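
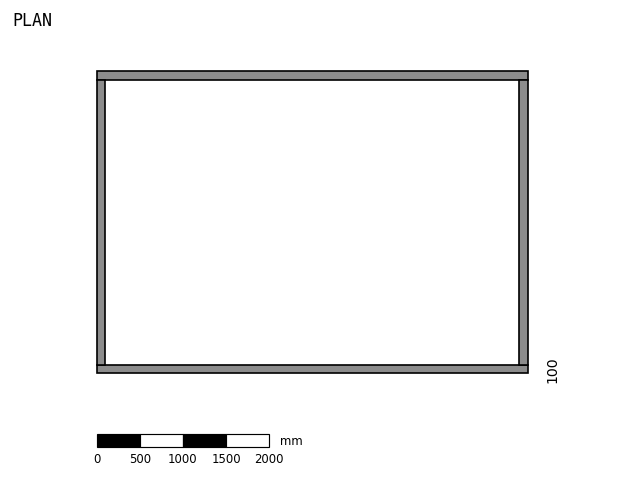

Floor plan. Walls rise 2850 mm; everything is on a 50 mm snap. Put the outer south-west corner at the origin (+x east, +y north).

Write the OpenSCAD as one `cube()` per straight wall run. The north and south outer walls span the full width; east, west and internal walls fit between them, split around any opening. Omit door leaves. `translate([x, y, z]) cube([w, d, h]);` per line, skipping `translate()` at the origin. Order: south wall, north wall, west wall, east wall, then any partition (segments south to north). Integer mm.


cube([5000, 100, 2850]);
translate([0, 3400, 0]) cube([5000, 100, 2850]);
translate([0, 100, 0]) cube([100, 3300, 2850]);
translate([4900, 100, 0]) cube([100, 3300, 2850]);


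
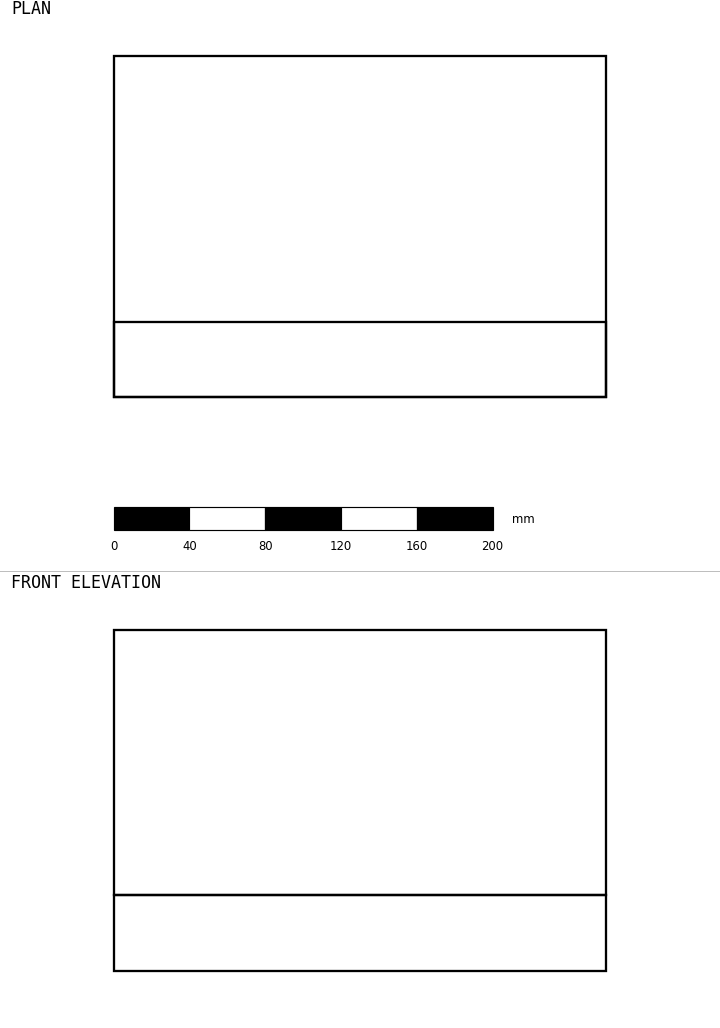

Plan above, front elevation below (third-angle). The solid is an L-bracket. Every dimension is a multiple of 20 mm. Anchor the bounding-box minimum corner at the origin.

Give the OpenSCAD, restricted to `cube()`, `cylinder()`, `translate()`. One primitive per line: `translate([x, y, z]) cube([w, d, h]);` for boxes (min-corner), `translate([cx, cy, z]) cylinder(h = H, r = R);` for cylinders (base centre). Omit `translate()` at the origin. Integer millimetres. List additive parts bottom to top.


cube([260, 180, 40]);
translate([0, 0, 40]) cube([260, 40, 140]);


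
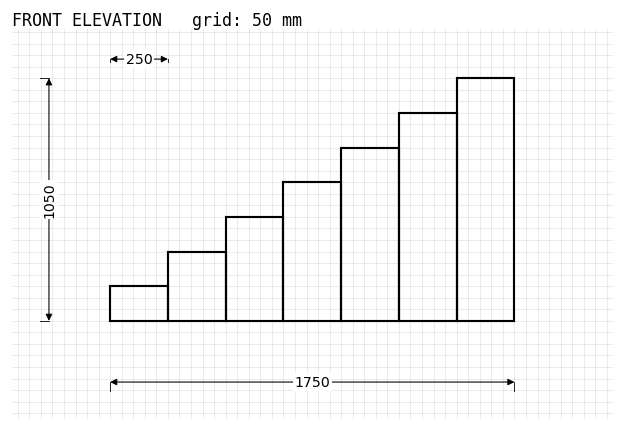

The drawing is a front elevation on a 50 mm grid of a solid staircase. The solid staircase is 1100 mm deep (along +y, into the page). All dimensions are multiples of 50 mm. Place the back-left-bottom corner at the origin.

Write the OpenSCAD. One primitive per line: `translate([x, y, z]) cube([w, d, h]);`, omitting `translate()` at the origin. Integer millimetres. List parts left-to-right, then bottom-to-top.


cube([250, 1100, 150]);
translate([250, 0, 0]) cube([250, 1100, 300]);
translate([500, 0, 0]) cube([250, 1100, 450]);
translate([750, 0, 0]) cube([250, 1100, 600]);
translate([1000, 0, 0]) cube([250, 1100, 750]);
translate([1250, 0, 0]) cube([250, 1100, 900]);
translate([1500, 0, 0]) cube([250, 1100, 1050]);


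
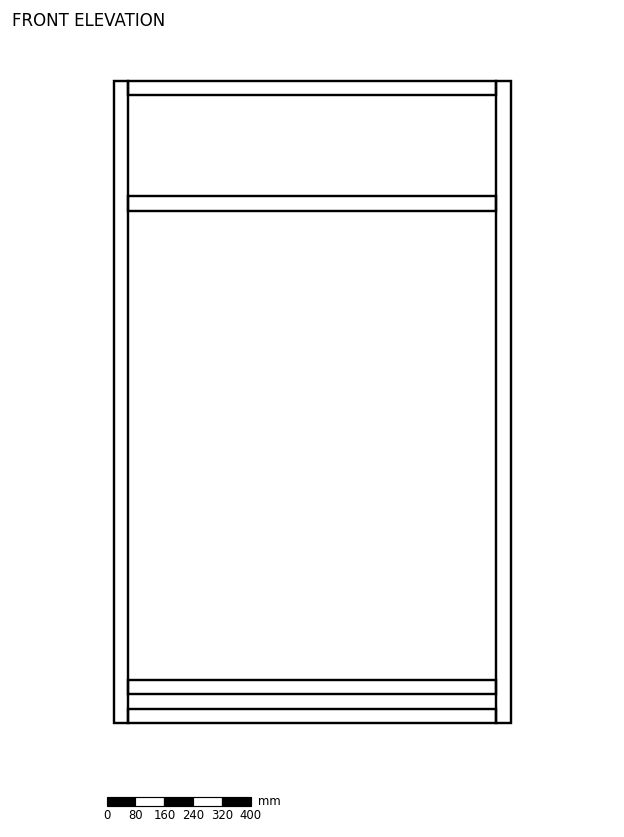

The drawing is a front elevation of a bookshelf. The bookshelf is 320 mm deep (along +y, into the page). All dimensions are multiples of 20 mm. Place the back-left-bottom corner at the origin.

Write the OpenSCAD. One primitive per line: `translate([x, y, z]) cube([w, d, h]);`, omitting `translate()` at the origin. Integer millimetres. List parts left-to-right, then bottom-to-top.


cube([40, 320, 1780]);
translate([40, 0, 0]) cube([1020, 320, 40]);
translate([40, 0, 80]) cube([1020, 320, 40]);
translate([40, 0, 1420]) cube([1020, 320, 40]);
translate([40, 0, 1740]) cube([1020, 320, 40]);
translate([1060, 0, 0]) cube([40, 320, 1780]);


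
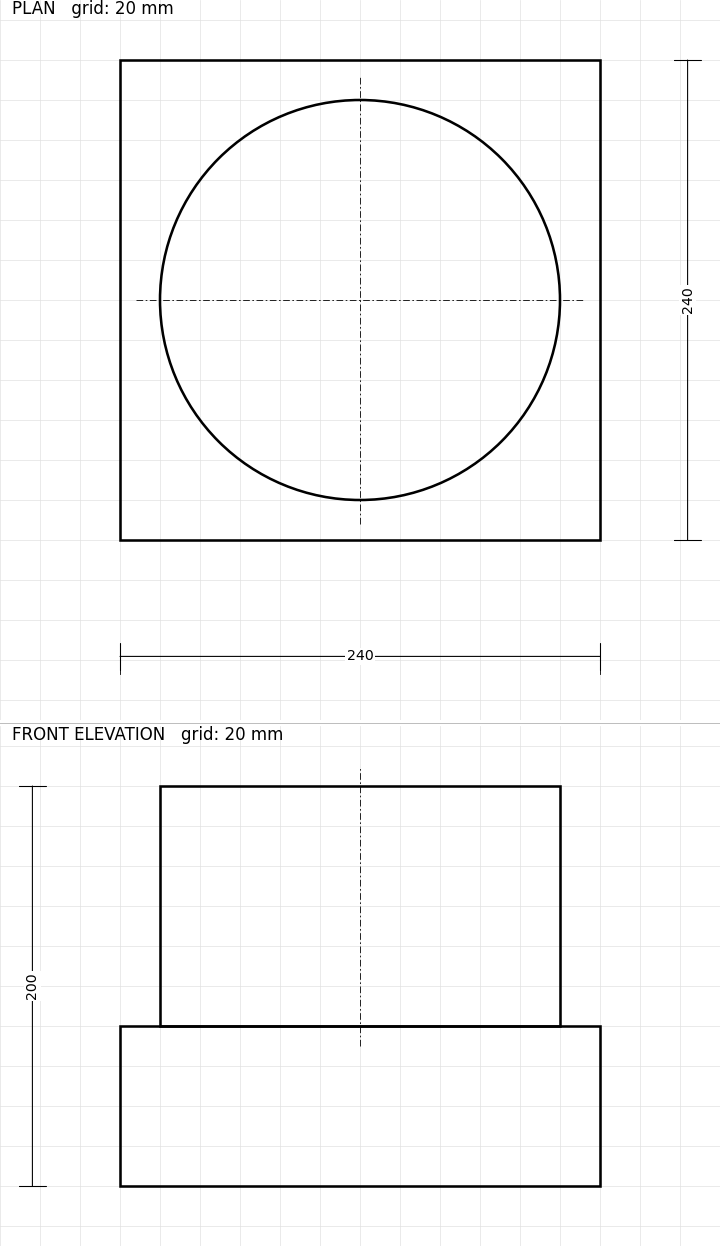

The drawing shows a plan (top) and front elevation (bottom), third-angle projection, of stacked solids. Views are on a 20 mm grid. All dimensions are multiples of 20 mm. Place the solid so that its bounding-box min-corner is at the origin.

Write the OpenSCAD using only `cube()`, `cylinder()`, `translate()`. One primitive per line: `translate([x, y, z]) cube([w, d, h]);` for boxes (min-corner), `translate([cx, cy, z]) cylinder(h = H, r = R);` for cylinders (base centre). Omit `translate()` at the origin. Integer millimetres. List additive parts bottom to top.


cube([240, 240, 80]);
translate([120, 120, 80]) cylinder(h = 120, r = 100);


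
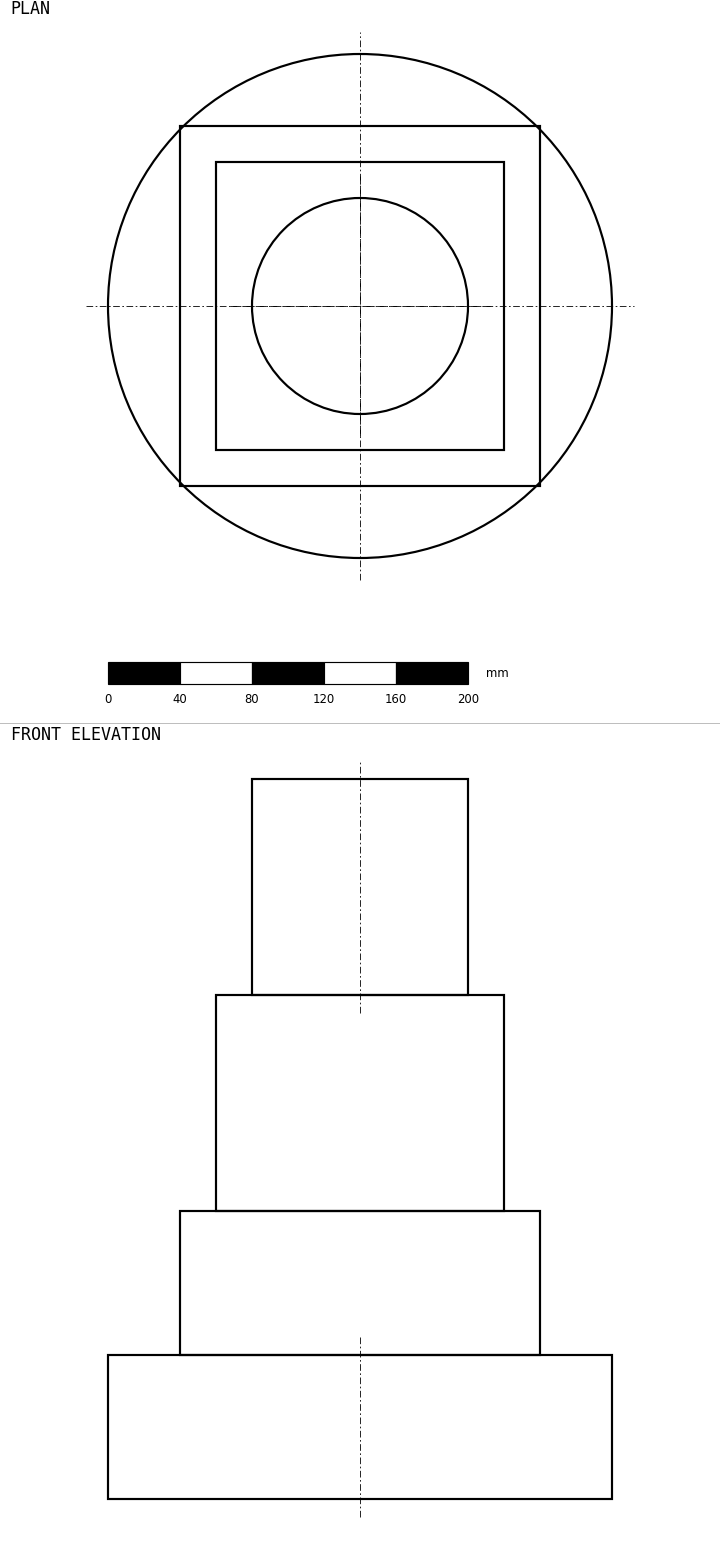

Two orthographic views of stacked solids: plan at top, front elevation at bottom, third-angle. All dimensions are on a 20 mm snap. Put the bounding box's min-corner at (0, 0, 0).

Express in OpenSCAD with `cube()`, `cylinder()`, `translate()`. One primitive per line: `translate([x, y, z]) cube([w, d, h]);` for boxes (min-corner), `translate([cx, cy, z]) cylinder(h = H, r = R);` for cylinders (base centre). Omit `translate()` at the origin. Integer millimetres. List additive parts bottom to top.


translate([140, 140, 0]) cylinder(h = 80, r = 140);
translate([40, 40, 80]) cube([200, 200, 80]);
translate([60, 60, 160]) cube([160, 160, 120]);
translate([140, 140, 280]) cylinder(h = 120, r = 60);


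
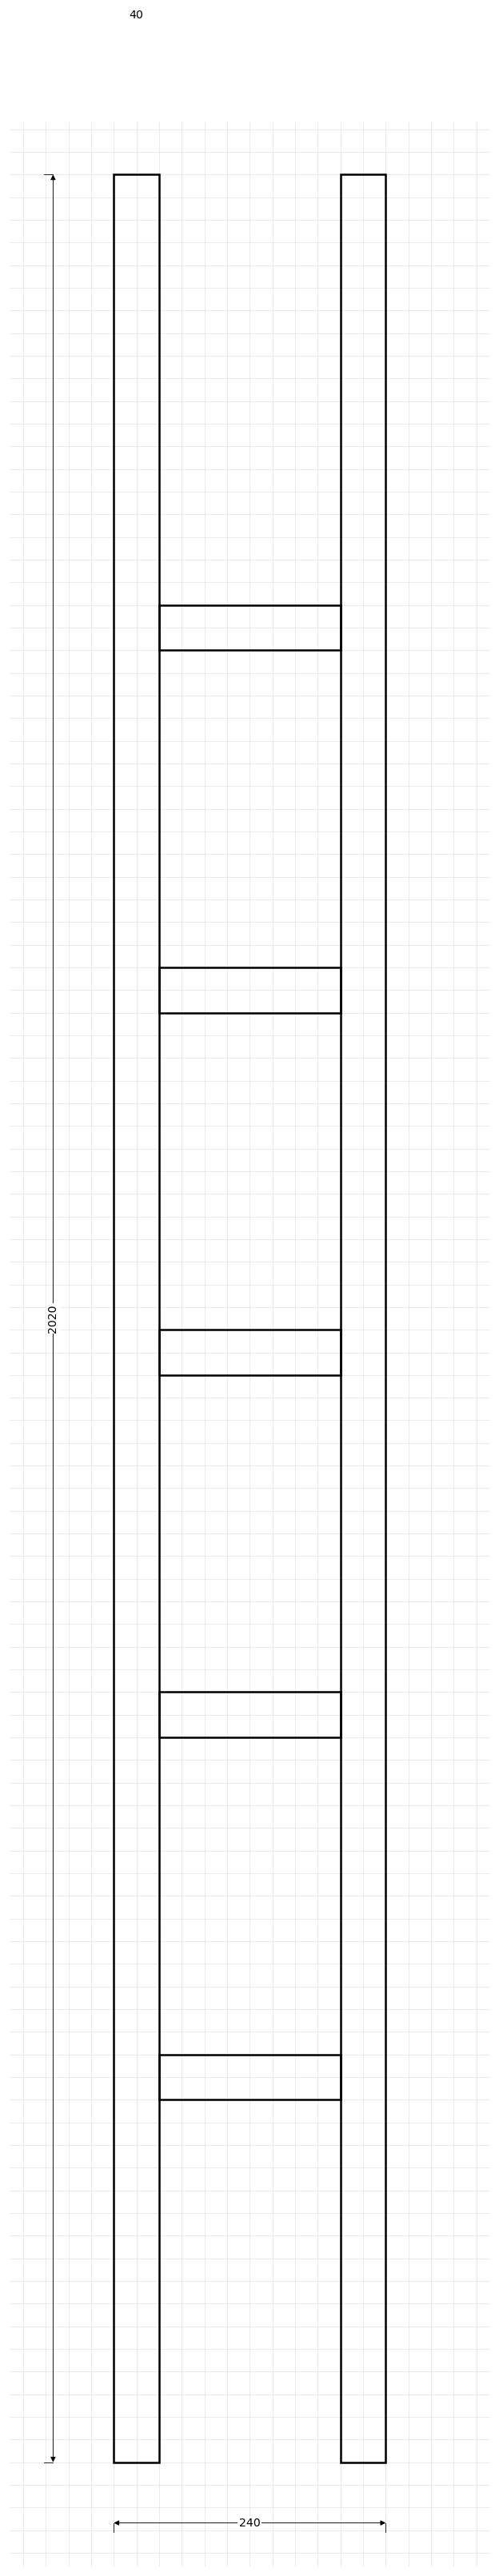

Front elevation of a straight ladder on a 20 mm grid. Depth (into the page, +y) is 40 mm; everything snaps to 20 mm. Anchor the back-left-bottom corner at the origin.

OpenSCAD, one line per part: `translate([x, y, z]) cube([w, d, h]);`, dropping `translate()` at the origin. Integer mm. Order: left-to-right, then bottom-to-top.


cube([40, 40, 2020]);
translate([40, 0, 320]) cube([160, 40, 40]);
translate([40, 0, 640]) cube([160, 40, 40]);
translate([40, 0, 960]) cube([160, 40, 40]);
translate([40, 0, 1280]) cube([160, 40, 40]);
translate([40, 0, 1600]) cube([160, 40, 40]);
translate([200, 0, 0]) cube([40, 40, 2020]);


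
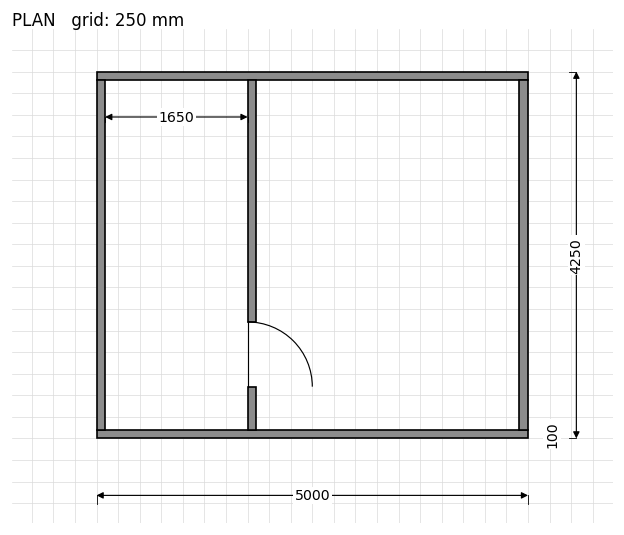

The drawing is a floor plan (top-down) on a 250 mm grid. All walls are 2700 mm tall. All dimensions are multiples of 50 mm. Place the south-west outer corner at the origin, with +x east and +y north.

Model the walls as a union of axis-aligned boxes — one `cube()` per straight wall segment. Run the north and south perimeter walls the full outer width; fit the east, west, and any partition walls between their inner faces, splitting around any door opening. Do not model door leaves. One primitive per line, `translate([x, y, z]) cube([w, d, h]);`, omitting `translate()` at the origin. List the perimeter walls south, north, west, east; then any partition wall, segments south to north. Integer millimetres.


cube([5000, 100, 2700]);
translate([0, 4150, 0]) cube([5000, 100, 2700]);
translate([0, 100, 0]) cube([100, 4050, 2700]);
translate([4900, 100, 0]) cube([100, 4050, 2700]);
translate([1750, 100, 0]) cube([100, 500, 2700]);
translate([1750, 1350, 0]) cube([100, 2800, 2700]);


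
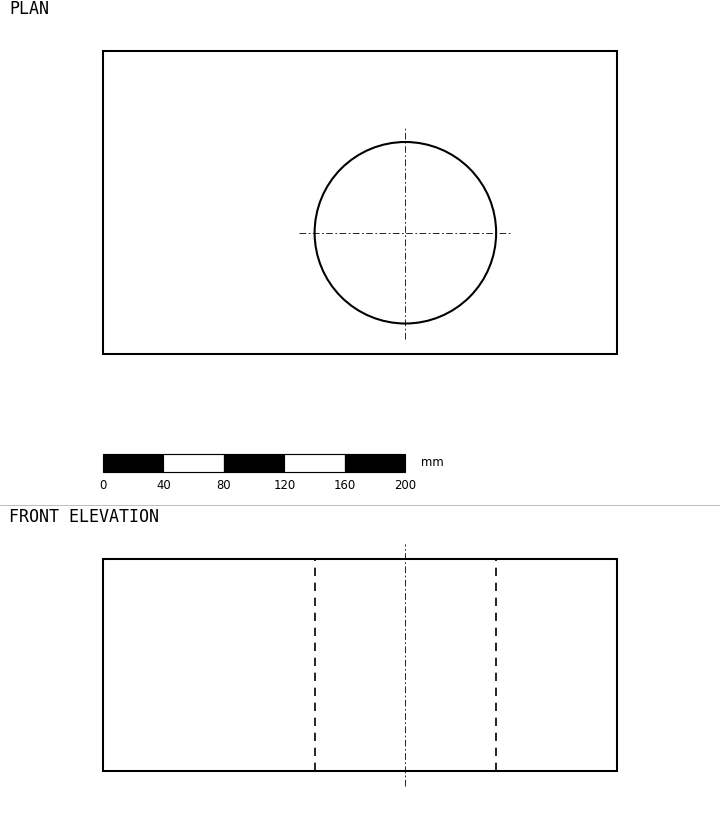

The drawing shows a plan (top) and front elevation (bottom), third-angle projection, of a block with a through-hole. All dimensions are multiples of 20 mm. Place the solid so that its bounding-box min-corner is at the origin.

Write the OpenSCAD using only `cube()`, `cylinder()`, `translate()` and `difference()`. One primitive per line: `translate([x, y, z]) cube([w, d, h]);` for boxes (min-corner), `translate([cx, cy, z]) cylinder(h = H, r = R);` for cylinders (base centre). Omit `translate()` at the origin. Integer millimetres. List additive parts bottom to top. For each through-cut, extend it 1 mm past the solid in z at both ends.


difference() {
  cube([340, 200, 140]);
  translate([200, 80, -1]) cylinder(h = 142, r = 60);
}


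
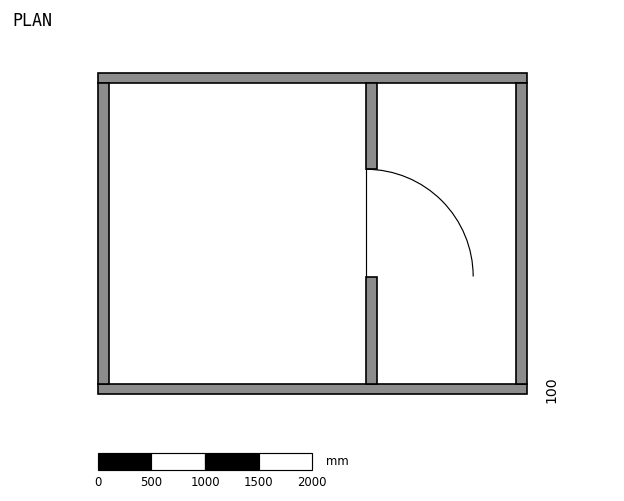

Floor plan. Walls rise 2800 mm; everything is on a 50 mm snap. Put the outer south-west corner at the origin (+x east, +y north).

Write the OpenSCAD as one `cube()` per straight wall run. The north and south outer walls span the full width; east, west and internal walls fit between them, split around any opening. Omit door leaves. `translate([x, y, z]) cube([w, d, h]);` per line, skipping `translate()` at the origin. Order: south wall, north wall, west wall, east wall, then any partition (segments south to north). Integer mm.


cube([4000, 100, 2800]);
translate([0, 2900, 0]) cube([4000, 100, 2800]);
translate([0, 100, 0]) cube([100, 2800, 2800]);
translate([3900, 100, 0]) cube([100, 2800, 2800]);
translate([2500, 100, 0]) cube([100, 1000, 2800]);
translate([2500, 2100, 0]) cube([100, 800, 2800]);


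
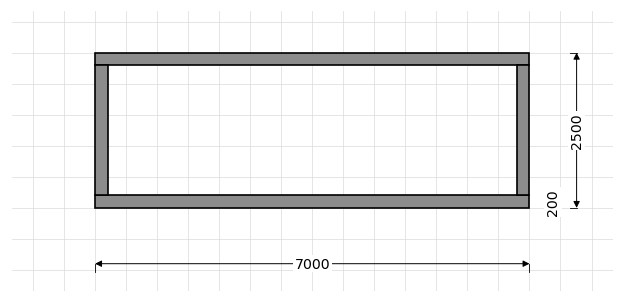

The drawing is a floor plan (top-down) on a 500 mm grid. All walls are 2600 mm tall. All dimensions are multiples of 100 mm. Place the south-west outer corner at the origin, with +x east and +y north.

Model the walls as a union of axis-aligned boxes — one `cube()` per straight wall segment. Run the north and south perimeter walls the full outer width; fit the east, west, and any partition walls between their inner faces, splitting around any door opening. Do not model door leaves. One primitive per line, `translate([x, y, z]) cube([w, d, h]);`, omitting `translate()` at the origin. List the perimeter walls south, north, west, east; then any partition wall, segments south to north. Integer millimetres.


cube([7000, 200, 2600]);
translate([0, 2300, 0]) cube([7000, 200, 2600]);
translate([0, 200, 0]) cube([200, 2100, 2600]);
translate([6800, 200, 0]) cube([200, 2100, 2600]);


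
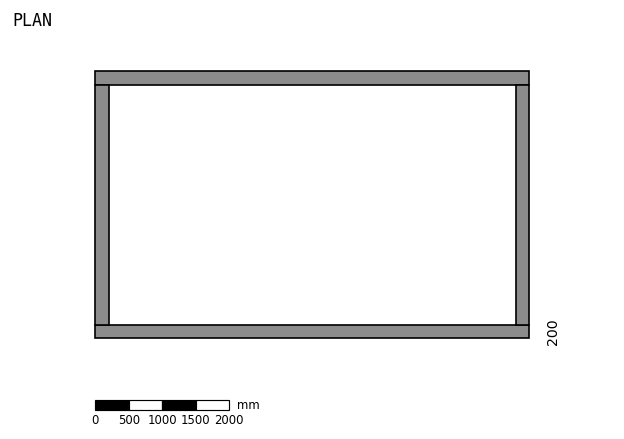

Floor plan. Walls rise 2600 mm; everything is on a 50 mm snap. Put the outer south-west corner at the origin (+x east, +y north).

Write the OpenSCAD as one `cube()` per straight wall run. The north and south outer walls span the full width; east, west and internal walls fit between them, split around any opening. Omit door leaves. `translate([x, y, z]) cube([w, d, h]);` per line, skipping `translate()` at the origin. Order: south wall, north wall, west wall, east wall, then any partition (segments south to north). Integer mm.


cube([6500, 200, 2600]);
translate([0, 3800, 0]) cube([6500, 200, 2600]);
translate([0, 200, 0]) cube([200, 3600, 2600]);
translate([6300, 200, 0]) cube([200, 3600, 2600]);


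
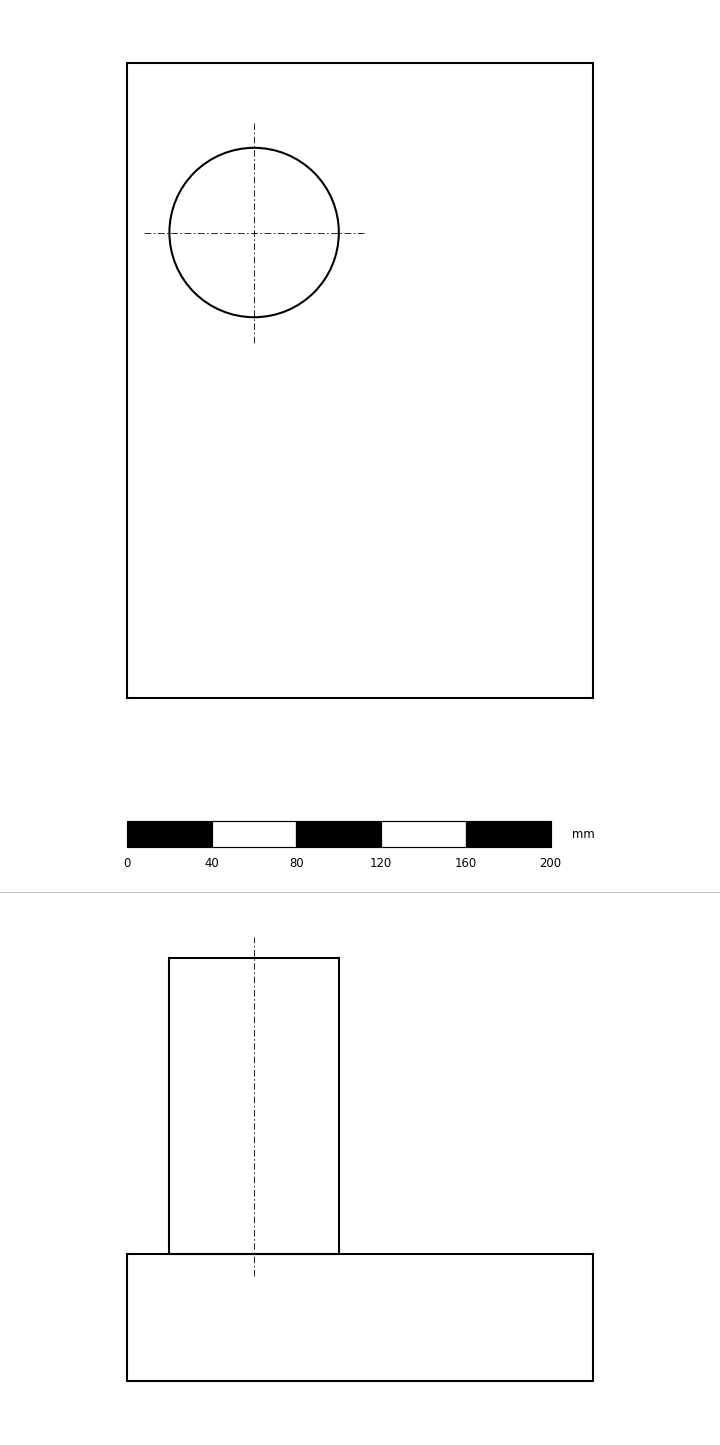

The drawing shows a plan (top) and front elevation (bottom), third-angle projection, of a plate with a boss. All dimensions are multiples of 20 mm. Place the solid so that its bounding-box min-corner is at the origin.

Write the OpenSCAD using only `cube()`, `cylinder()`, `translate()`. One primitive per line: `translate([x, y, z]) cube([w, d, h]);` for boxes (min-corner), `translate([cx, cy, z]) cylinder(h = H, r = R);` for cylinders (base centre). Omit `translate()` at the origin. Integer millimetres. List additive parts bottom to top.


cube([220, 300, 60]);
translate([60, 220, 60]) cylinder(h = 140, r = 40);


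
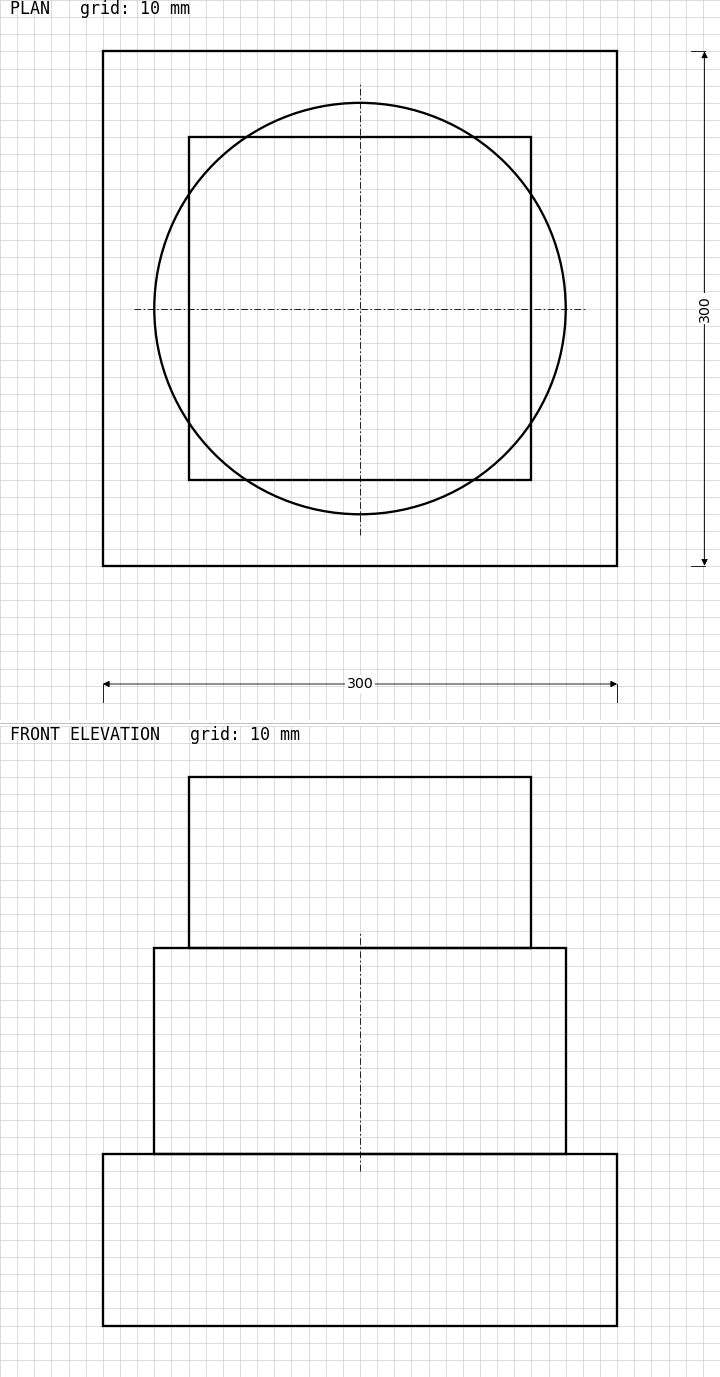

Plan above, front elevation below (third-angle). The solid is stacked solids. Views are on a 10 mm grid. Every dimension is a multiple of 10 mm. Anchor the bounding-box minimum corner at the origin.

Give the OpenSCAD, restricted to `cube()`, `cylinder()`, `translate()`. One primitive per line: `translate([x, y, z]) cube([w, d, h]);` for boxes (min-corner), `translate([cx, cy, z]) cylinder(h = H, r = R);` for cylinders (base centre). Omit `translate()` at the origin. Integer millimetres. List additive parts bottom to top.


cube([300, 300, 100]);
translate([150, 150, 100]) cylinder(h = 120, r = 120);
translate([50, 50, 220]) cube([200, 200, 100]);


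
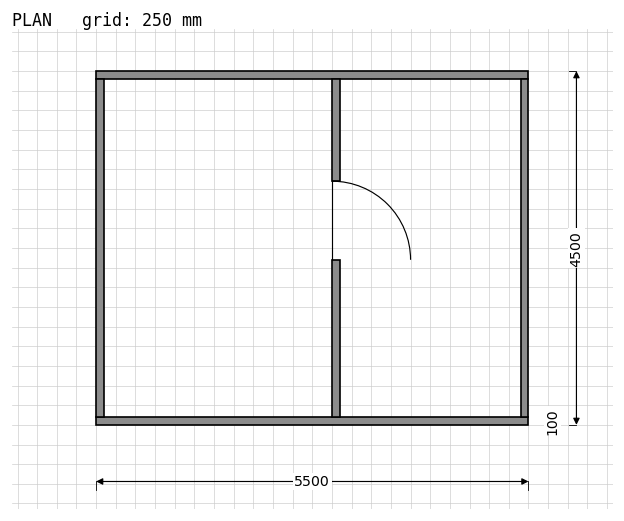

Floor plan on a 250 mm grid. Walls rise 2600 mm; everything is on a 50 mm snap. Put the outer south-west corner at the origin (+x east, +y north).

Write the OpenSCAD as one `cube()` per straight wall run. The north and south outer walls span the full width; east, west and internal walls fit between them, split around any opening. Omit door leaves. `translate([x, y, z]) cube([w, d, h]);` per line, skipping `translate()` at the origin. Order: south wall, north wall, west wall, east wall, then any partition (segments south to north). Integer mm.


cube([5500, 100, 2600]);
translate([0, 4400, 0]) cube([5500, 100, 2600]);
translate([0, 100, 0]) cube([100, 4300, 2600]);
translate([5400, 100, 0]) cube([100, 4300, 2600]);
translate([3000, 100, 0]) cube([100, 2000, 2600]);
translate([3000, 3100, 0]) cube([100, 1300, 2600]);


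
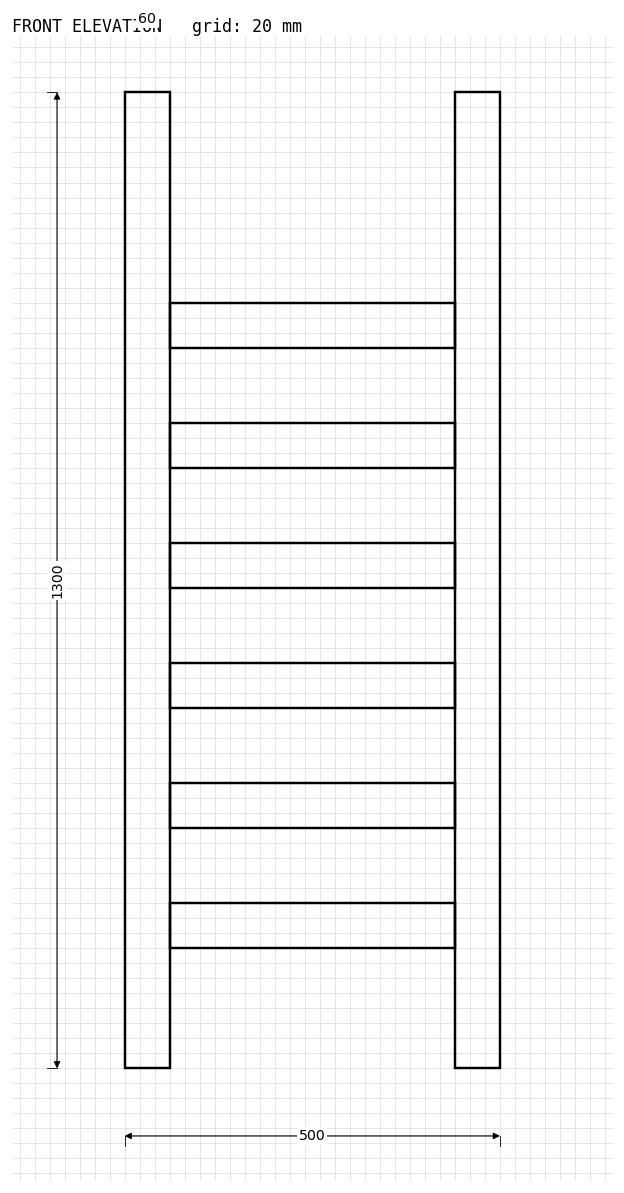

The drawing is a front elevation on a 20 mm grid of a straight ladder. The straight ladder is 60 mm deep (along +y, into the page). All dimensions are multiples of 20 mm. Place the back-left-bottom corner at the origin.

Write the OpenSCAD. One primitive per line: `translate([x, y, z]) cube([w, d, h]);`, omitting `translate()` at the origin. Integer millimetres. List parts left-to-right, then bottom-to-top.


cube([60, 60, 1300]);
translate([60, 0, 160]) cube([380, 60, 60]);
translate([60, 0, 320]) cube([380, 60, 60]);
translate([60, 0, 480]) cube([380, 60, 60]);
translate([60, 0, 640]) cube([380, 60, 60]);
translate([60, 0, 800]) cube([380, 60, 60]);
translate([60, 0, 960]) cube([380, 60, 60]);
translate([440, 0, 0]) cube([60, 60, 1300]);


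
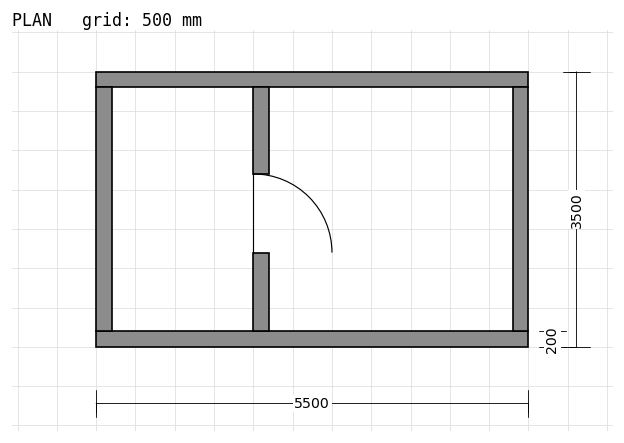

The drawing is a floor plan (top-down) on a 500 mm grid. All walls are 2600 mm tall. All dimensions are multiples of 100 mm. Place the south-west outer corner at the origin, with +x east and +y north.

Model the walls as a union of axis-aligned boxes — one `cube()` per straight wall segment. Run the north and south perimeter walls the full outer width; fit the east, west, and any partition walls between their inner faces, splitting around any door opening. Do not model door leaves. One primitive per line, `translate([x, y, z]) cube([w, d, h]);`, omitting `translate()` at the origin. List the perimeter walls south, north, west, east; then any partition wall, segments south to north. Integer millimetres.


cube([5500, 200, 2600]);
translate([0, 3300, 0]) cube([5500, 200, 2600]);
translate([0, 200, 0]) cube([200, 3100, 2600]);
translate([5300, 200, 0]) cube([200, 3100, 2600]);
translate([2000, 200, 0]) cube([200, 1000, 2600]);
translate([2000, 2200, 0]) cube([200, 1100, 2600]);


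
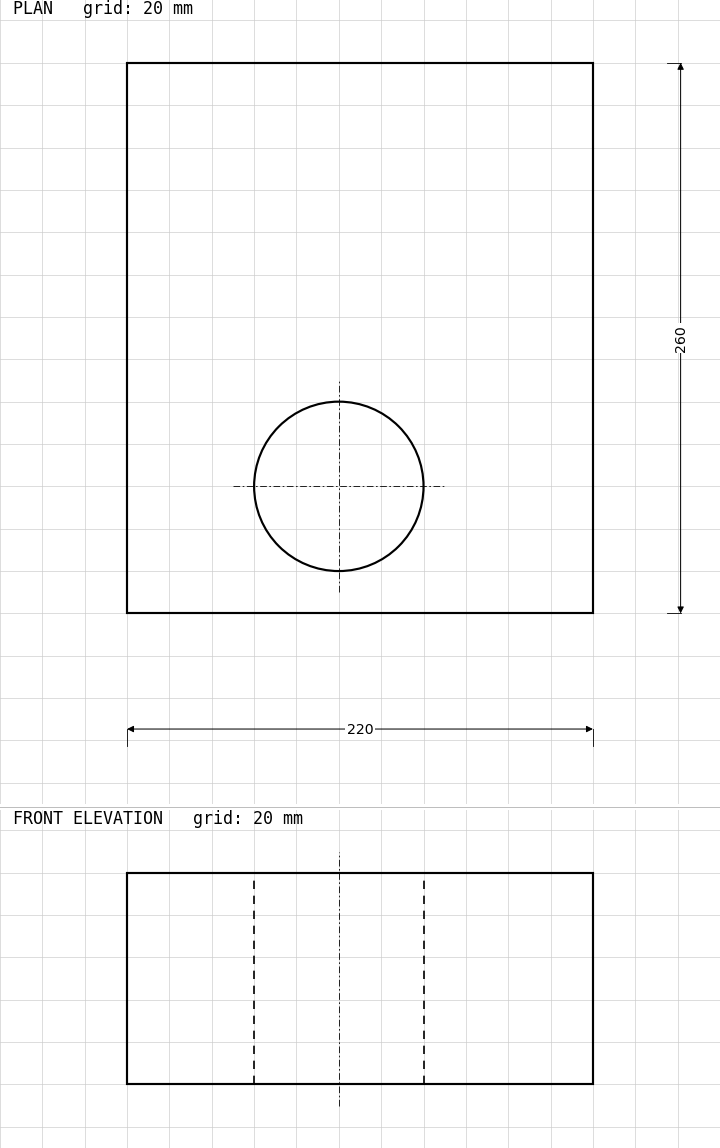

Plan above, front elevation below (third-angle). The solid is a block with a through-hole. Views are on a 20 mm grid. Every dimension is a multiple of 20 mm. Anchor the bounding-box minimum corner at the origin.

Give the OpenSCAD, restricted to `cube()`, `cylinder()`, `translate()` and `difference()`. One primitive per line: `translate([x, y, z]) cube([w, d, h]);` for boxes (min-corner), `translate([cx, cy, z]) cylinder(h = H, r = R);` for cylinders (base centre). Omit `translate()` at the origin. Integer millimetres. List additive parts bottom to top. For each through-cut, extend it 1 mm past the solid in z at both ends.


difference() {
  cube([220, 260, 100]);
  translate([100, 60, -1]) cylinder(h = 102, r = 40);
}


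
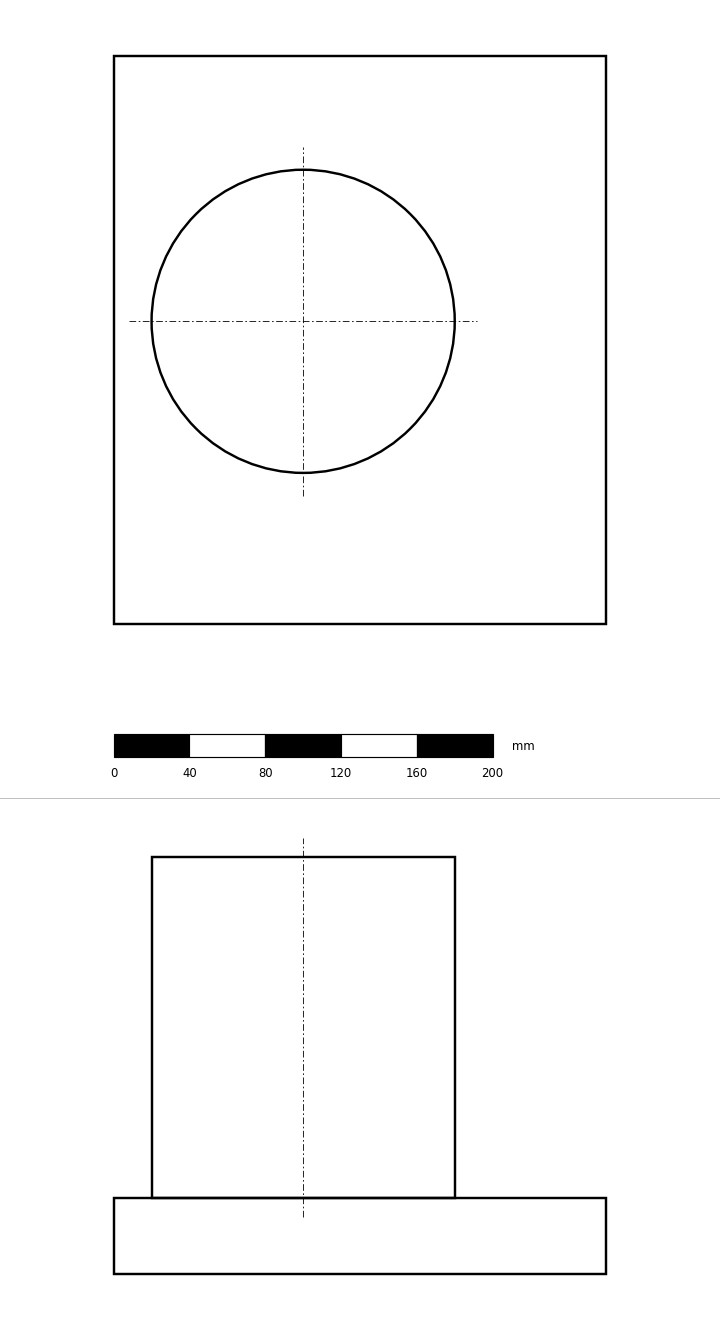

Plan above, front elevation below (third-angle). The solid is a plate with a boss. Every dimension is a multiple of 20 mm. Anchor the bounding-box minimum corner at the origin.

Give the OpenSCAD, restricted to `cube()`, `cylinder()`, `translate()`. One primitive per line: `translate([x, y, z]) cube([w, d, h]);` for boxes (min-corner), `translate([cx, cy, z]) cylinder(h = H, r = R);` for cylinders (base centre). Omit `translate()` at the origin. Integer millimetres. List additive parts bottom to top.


cube([260, 300, 40]);
translate([100, 160, 40]) cylinder(h = 180, r = 80);


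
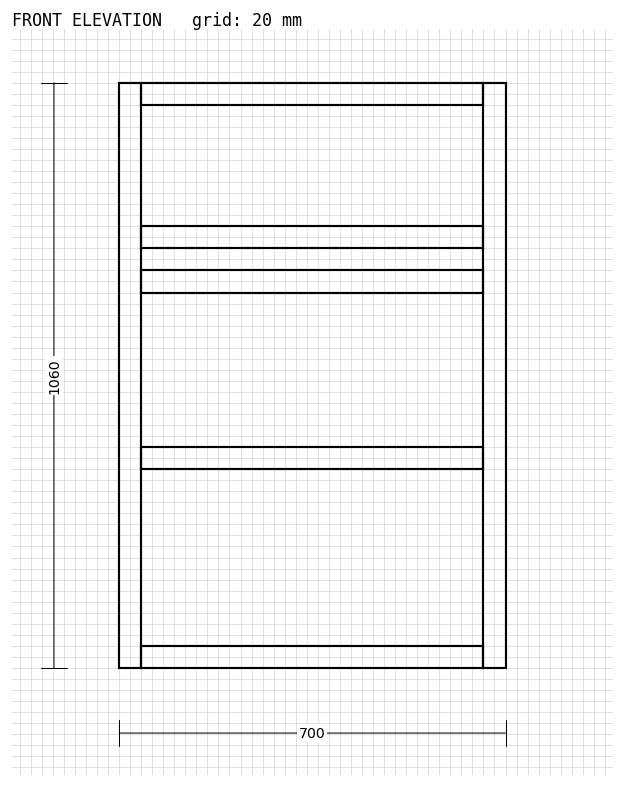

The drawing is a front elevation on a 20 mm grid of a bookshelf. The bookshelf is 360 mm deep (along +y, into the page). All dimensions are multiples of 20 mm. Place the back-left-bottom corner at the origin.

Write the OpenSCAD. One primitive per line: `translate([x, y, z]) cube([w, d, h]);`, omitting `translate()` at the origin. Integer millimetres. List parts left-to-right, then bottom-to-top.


cube([40, 360, 1060]);
translate([40, 0, 0]) cube([620, 360, 40]);
translate([40, 0, 360]) cube([620, 360, 40]);
translate([40, 0, 680]) cube([620, 360, 40]);
translate([40, 0, 760]) cube([620, 360, 40]);
translate([40, 0, 1020]) cube([620, 360, 40]);
translate([660, 0, 0]) cube([40, 360, 1060]);


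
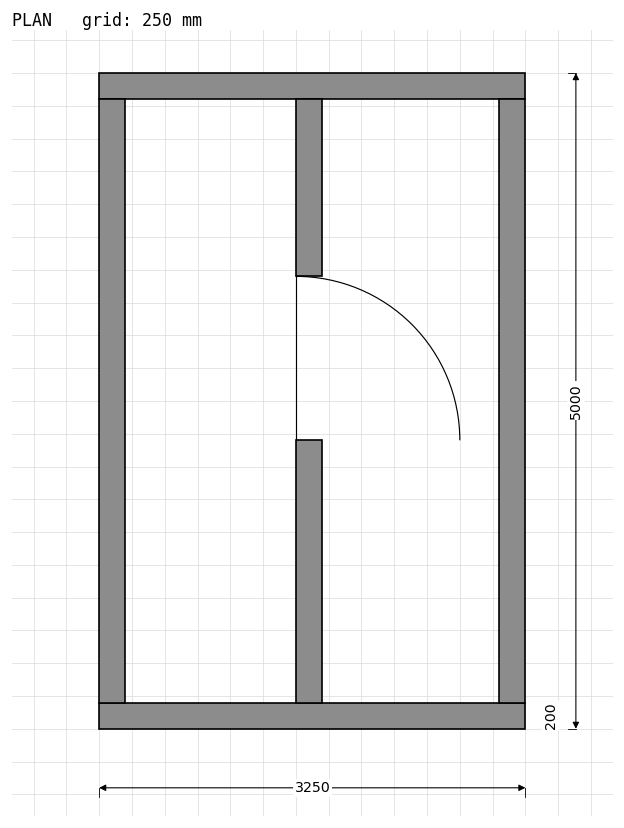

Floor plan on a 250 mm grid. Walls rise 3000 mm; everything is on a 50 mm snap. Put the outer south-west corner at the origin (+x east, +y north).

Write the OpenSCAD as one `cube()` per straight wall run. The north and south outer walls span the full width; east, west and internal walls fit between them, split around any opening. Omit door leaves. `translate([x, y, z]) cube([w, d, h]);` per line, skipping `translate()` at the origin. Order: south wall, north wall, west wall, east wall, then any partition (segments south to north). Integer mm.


cube([3250, 200, 3000]);
translate([0, 4800, 0]) cube([3250, 200, 3000]);
translate([0, 200, 0]) cube([200, 4600, 3000]);
translate([3050, 200, 0]) cube([200, 4600, 3000]);
translate([1500, 200, 0]) cube([200, 2000, 3000]);
translate([1500, 3450, 0]) cube([200, 1350, 3000]);


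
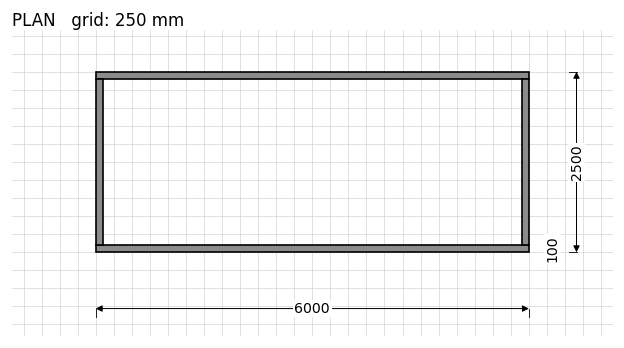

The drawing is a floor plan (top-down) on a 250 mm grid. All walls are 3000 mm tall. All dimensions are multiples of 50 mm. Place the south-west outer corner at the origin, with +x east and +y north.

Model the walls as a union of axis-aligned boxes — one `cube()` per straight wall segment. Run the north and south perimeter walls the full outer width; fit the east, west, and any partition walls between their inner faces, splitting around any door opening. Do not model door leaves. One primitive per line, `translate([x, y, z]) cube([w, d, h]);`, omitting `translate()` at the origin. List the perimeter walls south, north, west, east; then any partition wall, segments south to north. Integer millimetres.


cube([6000, 100, 3000]);
translate([0, 2400, 0]) cube([6000, 100, 3000]);
translate([0, 100, 0]) cube([100, 2300, 3000]);
translate([5900, 100, 0]) cube([100, 2300, 3000]);


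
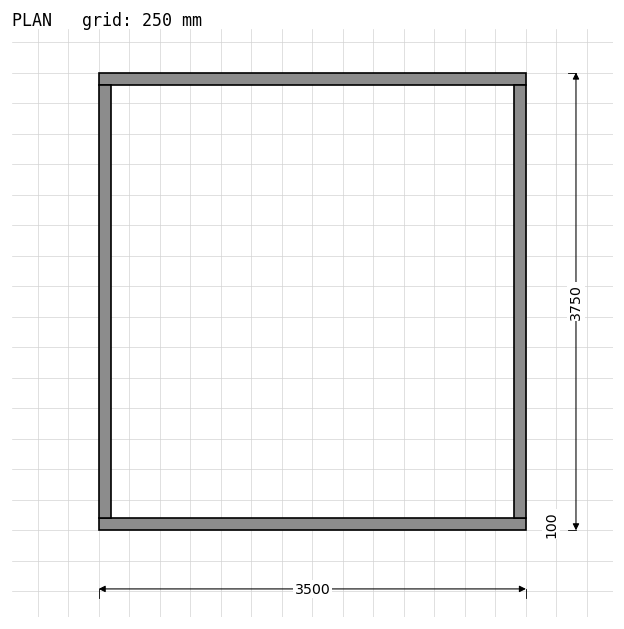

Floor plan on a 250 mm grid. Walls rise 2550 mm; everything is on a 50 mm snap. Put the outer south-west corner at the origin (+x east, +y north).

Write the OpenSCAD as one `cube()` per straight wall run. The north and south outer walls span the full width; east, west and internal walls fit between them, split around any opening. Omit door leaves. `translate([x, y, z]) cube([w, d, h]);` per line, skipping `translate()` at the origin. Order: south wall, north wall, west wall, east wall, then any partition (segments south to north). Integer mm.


cube([3500, 100, 2550]);
translate([0, 3650, 0]) cube([3500, 100, 2550]);
translate([0, 100, 0]) cube([100, 3550, 2550]);
translate([3400, 100, 0]) cube([100, 3550, 2550]);


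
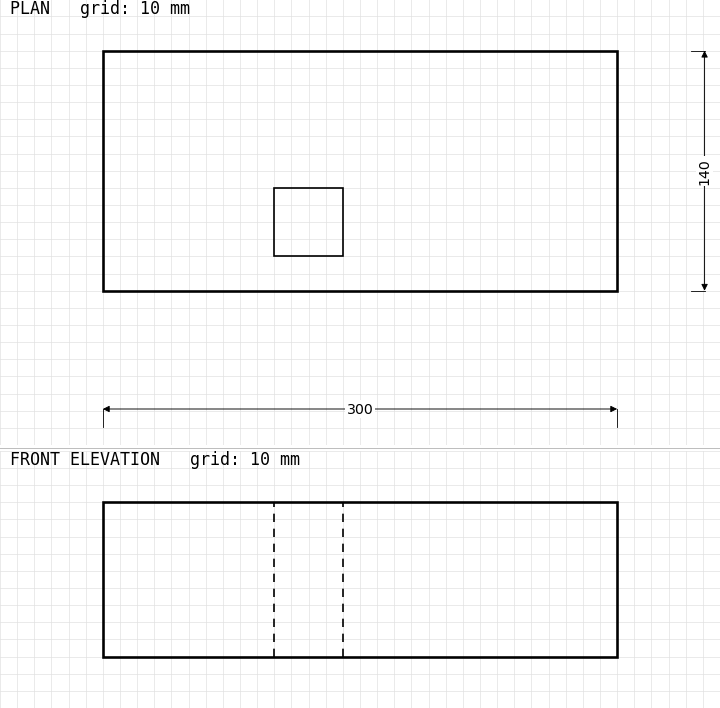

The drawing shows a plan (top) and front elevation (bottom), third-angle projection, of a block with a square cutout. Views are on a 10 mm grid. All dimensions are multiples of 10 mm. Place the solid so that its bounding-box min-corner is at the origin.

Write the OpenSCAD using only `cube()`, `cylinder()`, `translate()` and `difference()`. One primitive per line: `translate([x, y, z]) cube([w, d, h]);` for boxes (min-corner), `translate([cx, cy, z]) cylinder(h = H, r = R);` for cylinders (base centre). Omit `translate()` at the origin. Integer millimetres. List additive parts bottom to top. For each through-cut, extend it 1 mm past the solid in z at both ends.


difference() {
  cube([300, 140, 90]);
  translate([100, 20, -1]) cube([40, 40, 92]);
}


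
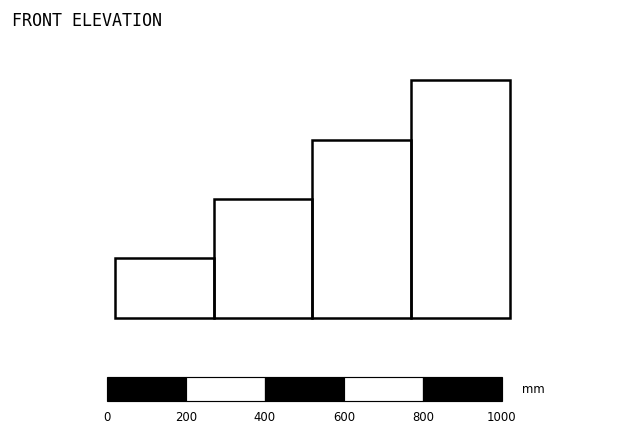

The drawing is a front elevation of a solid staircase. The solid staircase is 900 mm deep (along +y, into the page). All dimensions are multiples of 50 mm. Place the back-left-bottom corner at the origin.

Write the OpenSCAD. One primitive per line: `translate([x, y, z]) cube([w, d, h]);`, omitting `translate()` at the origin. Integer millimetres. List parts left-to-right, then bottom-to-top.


cube([250, 900, 150]);
translate([250, 0, 0]) cube([250, 900, 300]);
translate([500, 0, 0]) cube([250, 900, 450]);
translate([750, 0, 0]) cube([250, 900, 600]);


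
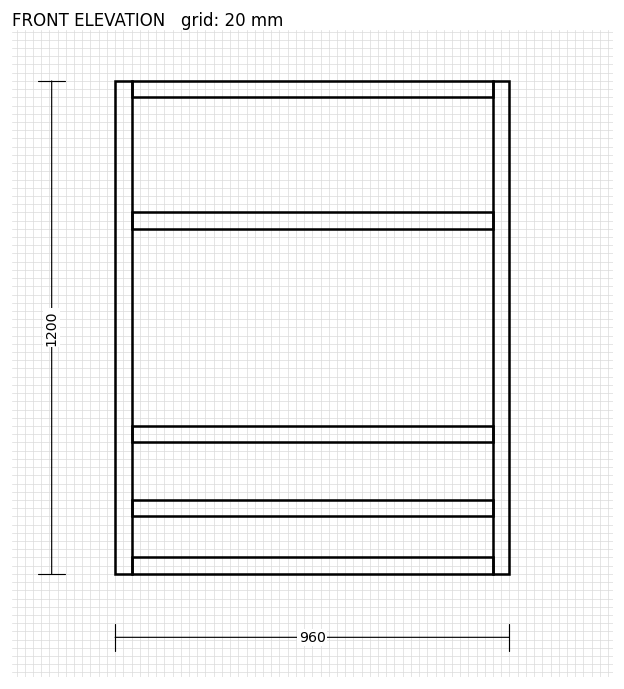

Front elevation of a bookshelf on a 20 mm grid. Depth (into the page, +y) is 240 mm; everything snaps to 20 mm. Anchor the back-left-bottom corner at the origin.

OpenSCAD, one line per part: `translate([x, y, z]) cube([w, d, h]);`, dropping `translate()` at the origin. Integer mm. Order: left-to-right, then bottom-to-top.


cube([40, 240, 1200]);
translate([40, 0, 0]) cube([880, 240, 40]);
translate([40, 0, 140]) cube([880, 240, 40]);
translate([40, 0, 320]) cube([880, 240, 40]);
translate([40, 0, 840]) cube([880, 240, 40]);
translate([40, 0, 1160]) cube([880, 240, 40]);
translate([920, 0, 0]) cube([40, 240, 1200]);


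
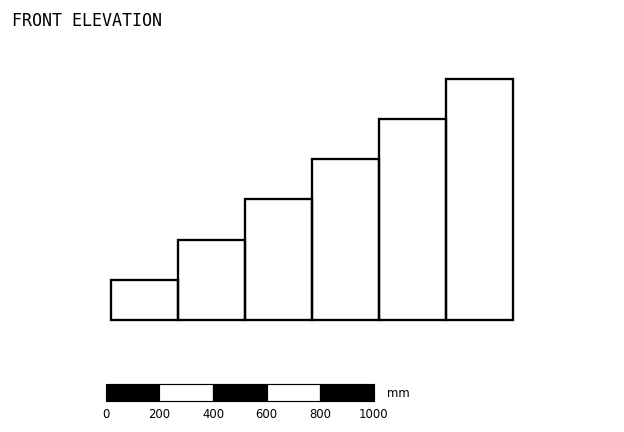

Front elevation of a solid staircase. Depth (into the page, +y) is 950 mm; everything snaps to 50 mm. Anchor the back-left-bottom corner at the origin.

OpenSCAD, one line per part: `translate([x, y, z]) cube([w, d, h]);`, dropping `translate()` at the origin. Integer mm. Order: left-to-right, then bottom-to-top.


cube([250, 950, 150]);
translate([250, 0, 0]) cube([250, 950, 300]);
translate([500, 0, 0]) cube([250, 950, 450]);
translate([750, 0, 0]) cube([250, 950, 600]);
translate([1000, 0, 0]) cube([250, 950, 750]);
translate([1250, 0, 0]) cube([250, 950, 900]);


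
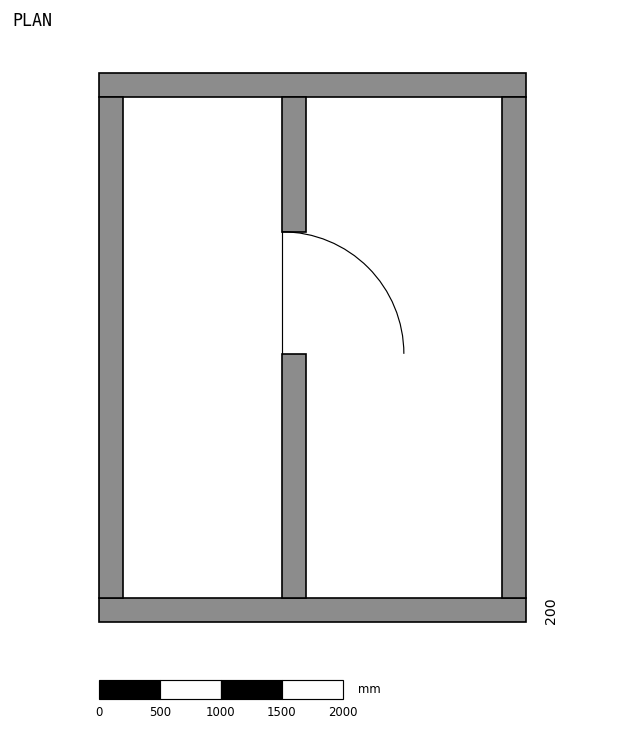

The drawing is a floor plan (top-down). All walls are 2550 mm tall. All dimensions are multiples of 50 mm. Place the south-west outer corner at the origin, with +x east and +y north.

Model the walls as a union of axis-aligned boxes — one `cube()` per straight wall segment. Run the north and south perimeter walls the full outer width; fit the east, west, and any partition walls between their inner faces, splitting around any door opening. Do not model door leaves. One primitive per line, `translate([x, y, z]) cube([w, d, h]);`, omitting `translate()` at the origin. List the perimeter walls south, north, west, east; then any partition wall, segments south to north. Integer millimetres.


cube([3500, 200, 2550]);
translate([0, 4300, 0]) cube([3500, 200, 2550]);
translate([0, 200, 0]) cube([200, 4100, 2550]);
translate([3300, 200, 0]) cube([200, 4100, 2550]);
translate([1500, 200, 0]) cube([200, 2000, 2550]);
translate([1500, 3200, 0]) cube([200, 1100, 2550]);


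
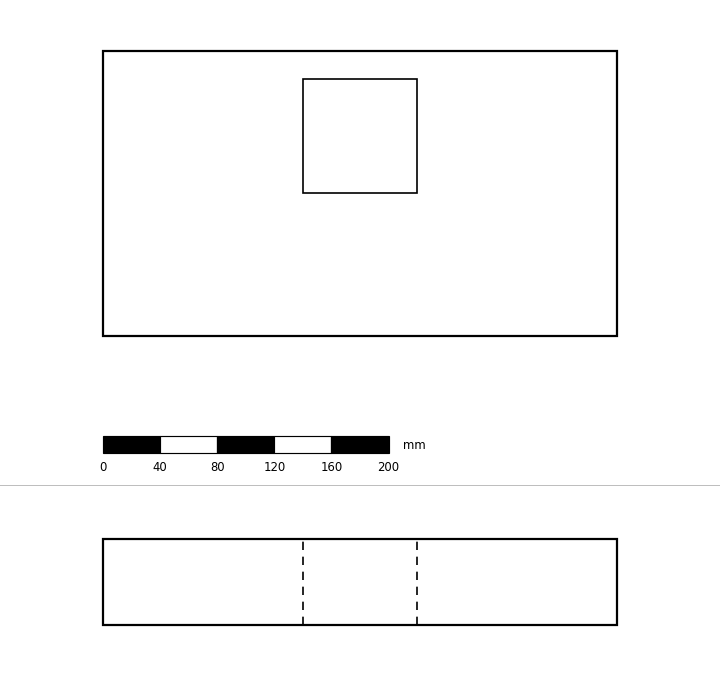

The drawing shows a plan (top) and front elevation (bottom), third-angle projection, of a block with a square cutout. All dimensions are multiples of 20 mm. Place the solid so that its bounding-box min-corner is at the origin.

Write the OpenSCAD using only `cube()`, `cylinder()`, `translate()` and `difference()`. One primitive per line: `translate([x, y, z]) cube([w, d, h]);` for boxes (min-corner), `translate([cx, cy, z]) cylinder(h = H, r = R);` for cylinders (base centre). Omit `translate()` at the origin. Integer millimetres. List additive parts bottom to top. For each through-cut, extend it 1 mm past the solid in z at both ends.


difference() {
  cube([360, 200, 60]);
  translate([140, 100, -1]) cube([80, 80, 62]);
}


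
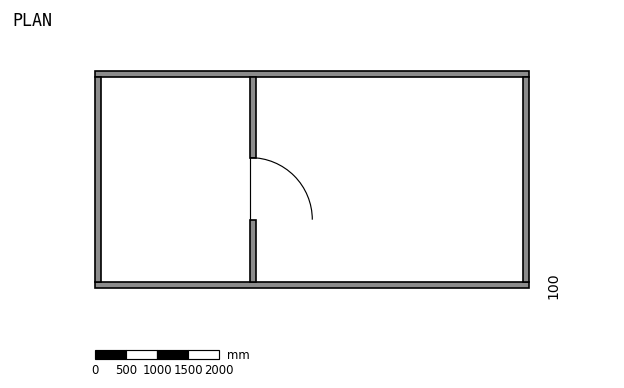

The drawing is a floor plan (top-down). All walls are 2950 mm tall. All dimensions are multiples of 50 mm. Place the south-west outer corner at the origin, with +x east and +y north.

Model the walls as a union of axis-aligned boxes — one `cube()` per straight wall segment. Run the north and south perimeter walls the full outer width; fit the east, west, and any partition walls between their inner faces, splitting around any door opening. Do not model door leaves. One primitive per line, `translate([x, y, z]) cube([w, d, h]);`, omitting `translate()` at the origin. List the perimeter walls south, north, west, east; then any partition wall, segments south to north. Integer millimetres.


cube([7000, 100, 2950]);
translate([0, 3400, 0]) cube([7000, 100, 2950]);
translate([0, 100, 0]) cube([100, 3300, 2950]);
translate([6900, 100, 0]) cube([100, 3300, 2950]);
translate([2500, 100, 0]) cube([100, 1000, 2950]);
translate([2500, 2100, 0]) cube([100, 1300, 2950]);


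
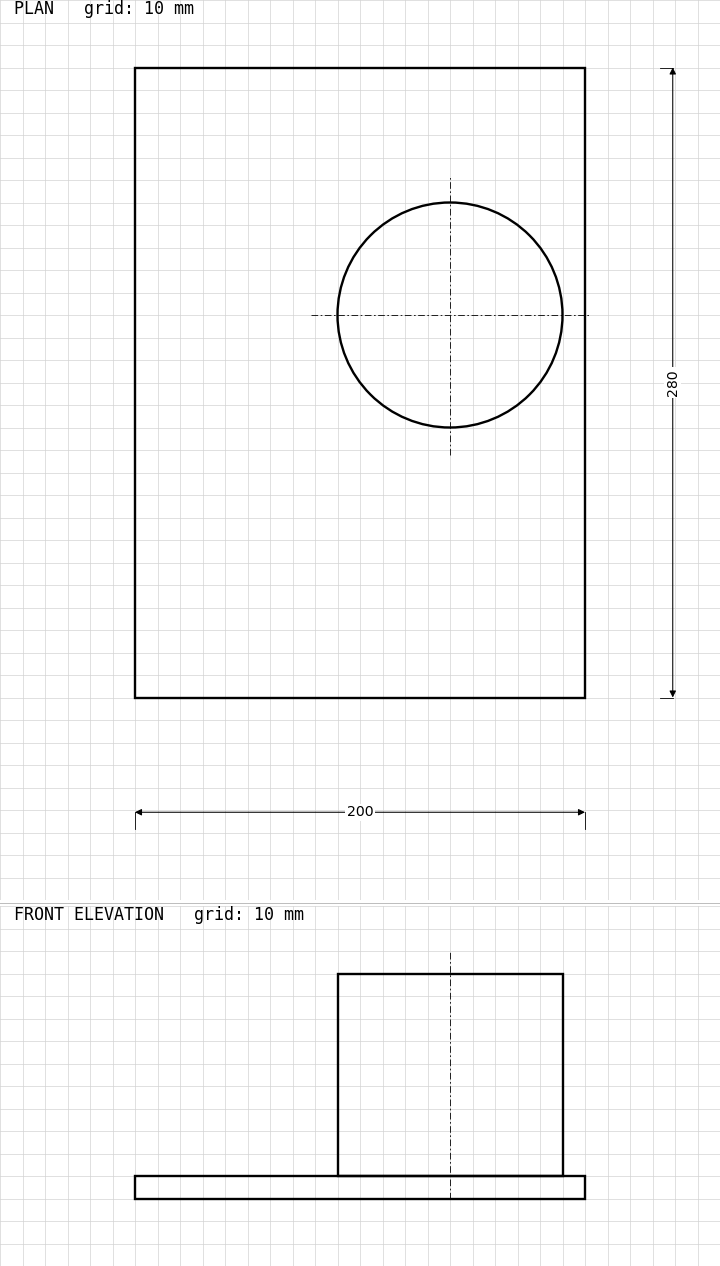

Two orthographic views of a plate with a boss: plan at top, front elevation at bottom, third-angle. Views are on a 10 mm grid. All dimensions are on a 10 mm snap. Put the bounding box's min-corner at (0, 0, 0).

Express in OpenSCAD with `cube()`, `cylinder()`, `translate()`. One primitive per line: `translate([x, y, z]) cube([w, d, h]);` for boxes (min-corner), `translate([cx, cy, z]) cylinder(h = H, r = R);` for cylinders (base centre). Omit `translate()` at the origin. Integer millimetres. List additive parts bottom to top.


cube([200, 280, 10]);
translate([140, 170, 10]) cylinder(h = 90, r = 50);


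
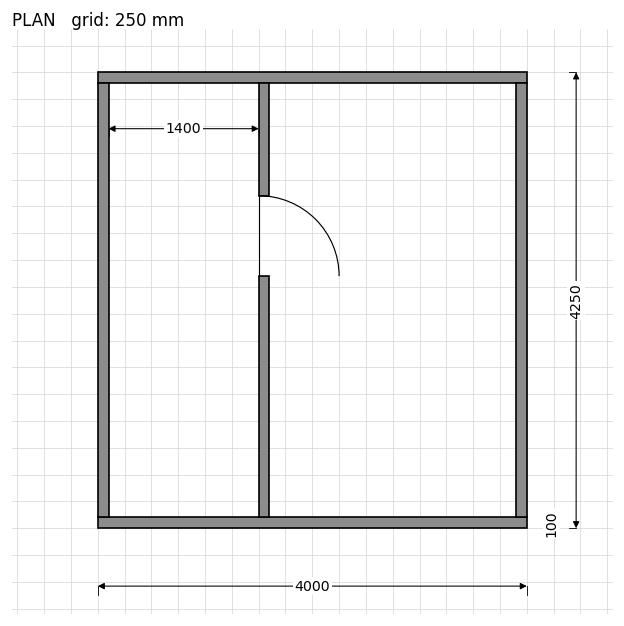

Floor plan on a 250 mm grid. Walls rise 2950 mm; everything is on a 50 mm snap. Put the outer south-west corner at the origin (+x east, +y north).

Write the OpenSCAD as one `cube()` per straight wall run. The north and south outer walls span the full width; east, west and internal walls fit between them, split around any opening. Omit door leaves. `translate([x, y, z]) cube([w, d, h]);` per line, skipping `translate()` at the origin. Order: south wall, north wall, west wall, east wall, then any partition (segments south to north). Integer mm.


cube([4000, 100, 2950]);
translate([0, 4150, 0]) cube([4000, 100, 2950]);
translate([0, 100, 0]) cube([100, 4050, 2950]);
translate([3900, 100, 0]) cube([100, 4050, 2950]);
translate([1500, 100, 0]) cube([100, 2250, 2950]);
translate([1500, 3100, 0]) cube([100, 1050, 2950]);


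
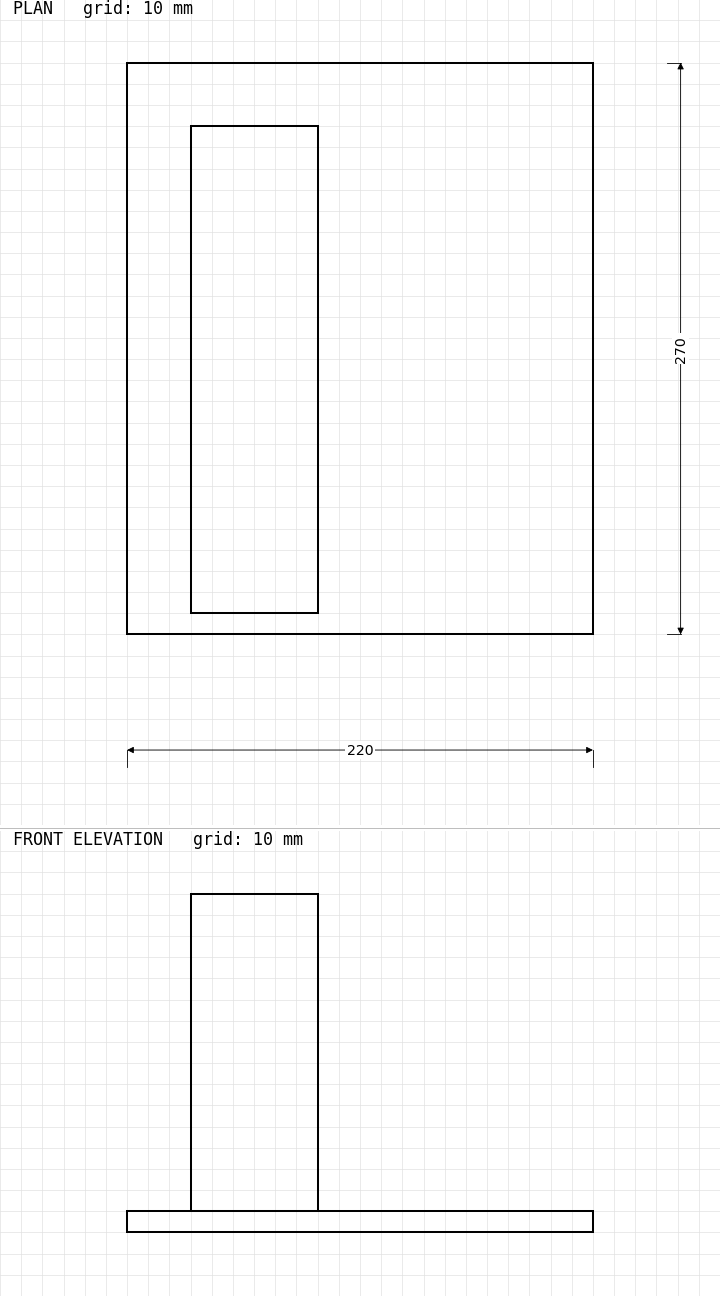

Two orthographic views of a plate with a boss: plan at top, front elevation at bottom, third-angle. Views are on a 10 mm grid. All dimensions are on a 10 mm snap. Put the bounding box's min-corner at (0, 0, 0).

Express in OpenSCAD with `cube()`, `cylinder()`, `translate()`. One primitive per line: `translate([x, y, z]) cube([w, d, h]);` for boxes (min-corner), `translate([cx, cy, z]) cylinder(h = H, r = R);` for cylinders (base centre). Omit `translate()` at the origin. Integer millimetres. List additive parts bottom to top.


cube([220, 270, 10]);
translate([30, 10, 10]) cube([60, 230, 150]);


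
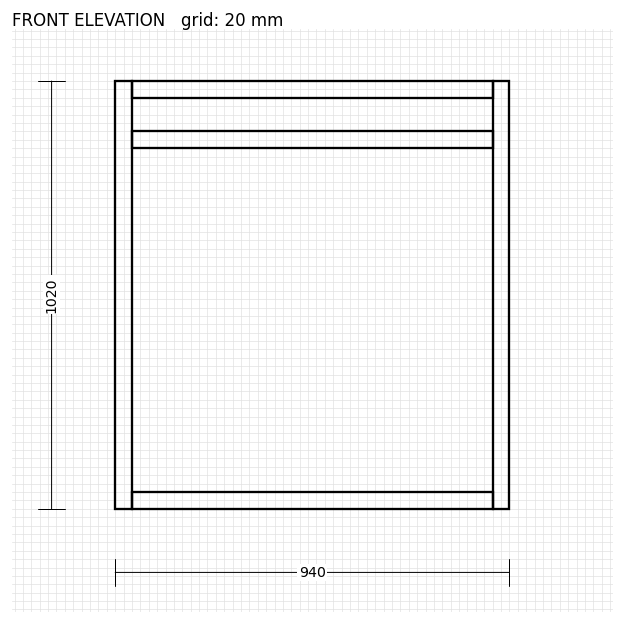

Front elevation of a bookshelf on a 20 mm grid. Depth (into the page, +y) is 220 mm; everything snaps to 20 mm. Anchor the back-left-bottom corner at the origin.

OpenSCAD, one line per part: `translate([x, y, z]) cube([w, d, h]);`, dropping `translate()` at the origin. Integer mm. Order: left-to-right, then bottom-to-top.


cube([40, 220, 1020]);
translate([40, 0, 0]) cube([860, 220, 40]);
translate([40, 0, 860]) cube([860, 220, 40]);
translate([40, 0, 980]) cube([860, 220, 40]);
translate([900, 0, 0]) cube([40, 220, 1020]);


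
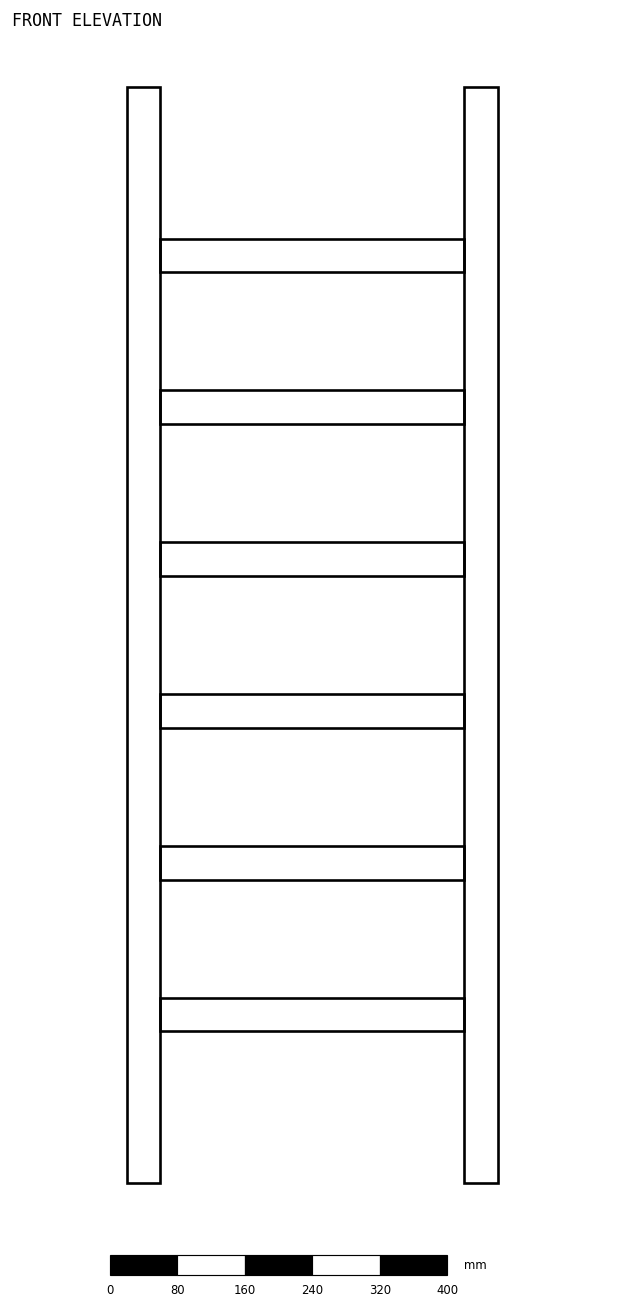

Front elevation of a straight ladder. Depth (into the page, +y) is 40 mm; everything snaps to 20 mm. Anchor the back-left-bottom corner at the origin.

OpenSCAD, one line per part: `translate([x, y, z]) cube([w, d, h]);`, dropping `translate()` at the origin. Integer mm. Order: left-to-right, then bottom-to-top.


cube([40, 40, 1300]);
translate([40, 0, 180]) cube([360, 40, 40]);
translate([40, 0, 360]) cube([360, 40, 40]);
translate([40, 0, 540]) cube([360, 40, 40]);
translate([40, 0, 720]) cube([360, 40, 40]);
translate([40, 0, 900]) cube([360, 40, 40]);
translate([40, 0, 1080]) cube([360, 40, 40]);
translate([400, 0, 0]) cube([40, 40, 1300]);


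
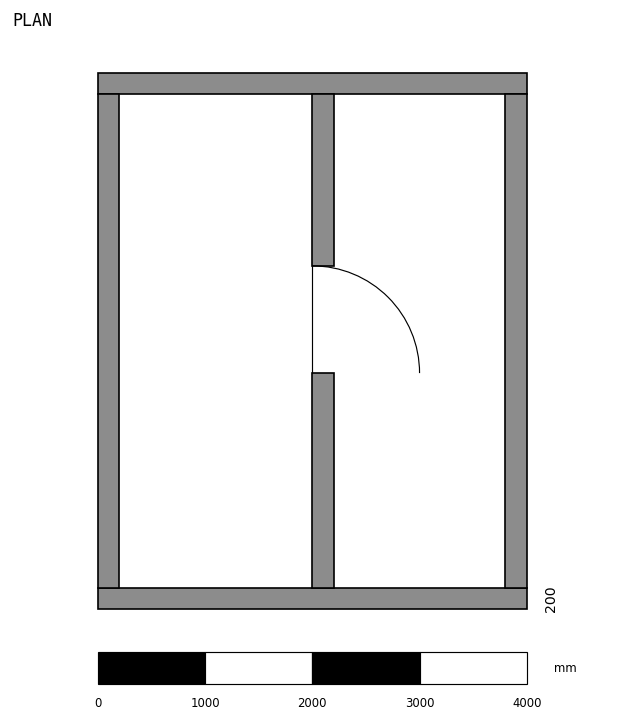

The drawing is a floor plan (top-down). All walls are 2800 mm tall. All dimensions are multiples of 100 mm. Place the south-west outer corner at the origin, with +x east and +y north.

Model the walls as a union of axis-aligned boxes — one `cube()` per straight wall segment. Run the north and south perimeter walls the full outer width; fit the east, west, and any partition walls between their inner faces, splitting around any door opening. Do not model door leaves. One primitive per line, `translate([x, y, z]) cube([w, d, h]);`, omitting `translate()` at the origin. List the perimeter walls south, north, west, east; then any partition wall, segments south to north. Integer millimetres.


cube([4000, 200, 2800]);
translate([0, 4800, 0]) cube([4000, 200, 2800]);
translate([0, 200, 0]) cube([200, 4600, 2800]);
translate([3800, 200, 0]) cube([200, 4600, 2800]);
translate([2000, 200, 0]) cube([200, 2000, 2800]);
translate([2000, 3200, 0]) cube([200, 1600, 2800]);


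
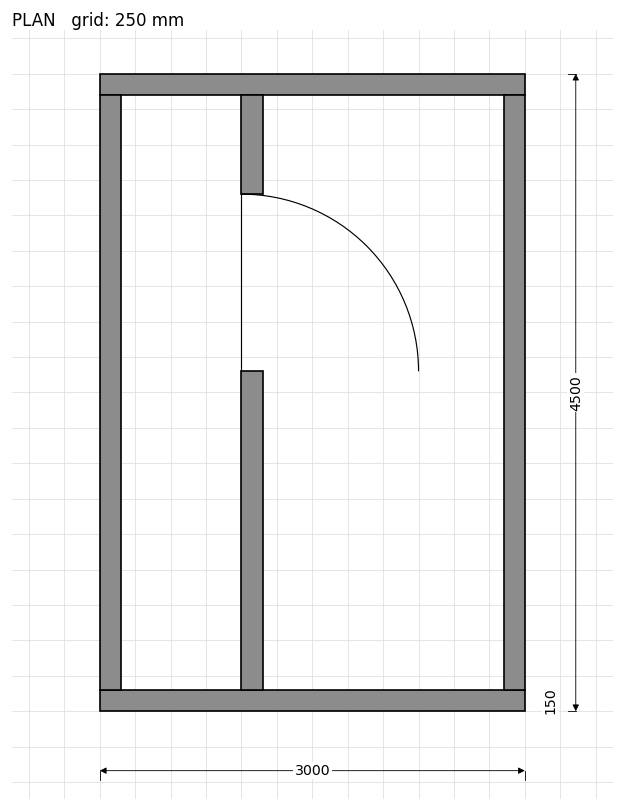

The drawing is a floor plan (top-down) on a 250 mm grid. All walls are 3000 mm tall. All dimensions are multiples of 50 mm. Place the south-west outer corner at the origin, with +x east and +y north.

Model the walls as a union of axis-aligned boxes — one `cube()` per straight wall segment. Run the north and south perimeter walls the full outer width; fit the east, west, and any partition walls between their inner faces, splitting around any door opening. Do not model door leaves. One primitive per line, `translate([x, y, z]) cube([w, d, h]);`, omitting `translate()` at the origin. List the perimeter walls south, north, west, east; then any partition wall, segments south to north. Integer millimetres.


cube([3000, 150, 3000]);
translate([0, 4350, 0]) cube([3000, 150, 3000]);
translate([0, 150, 0]) cube([150, 4200, 3000]);
translate([2850, 150, 0]) cube([150, 4200, 3000]);
translate([1000, 150, 0]) cube([150, 2250, 3000]);
translate([1000, 3650, 0]) cube([150, 700, 3000]);


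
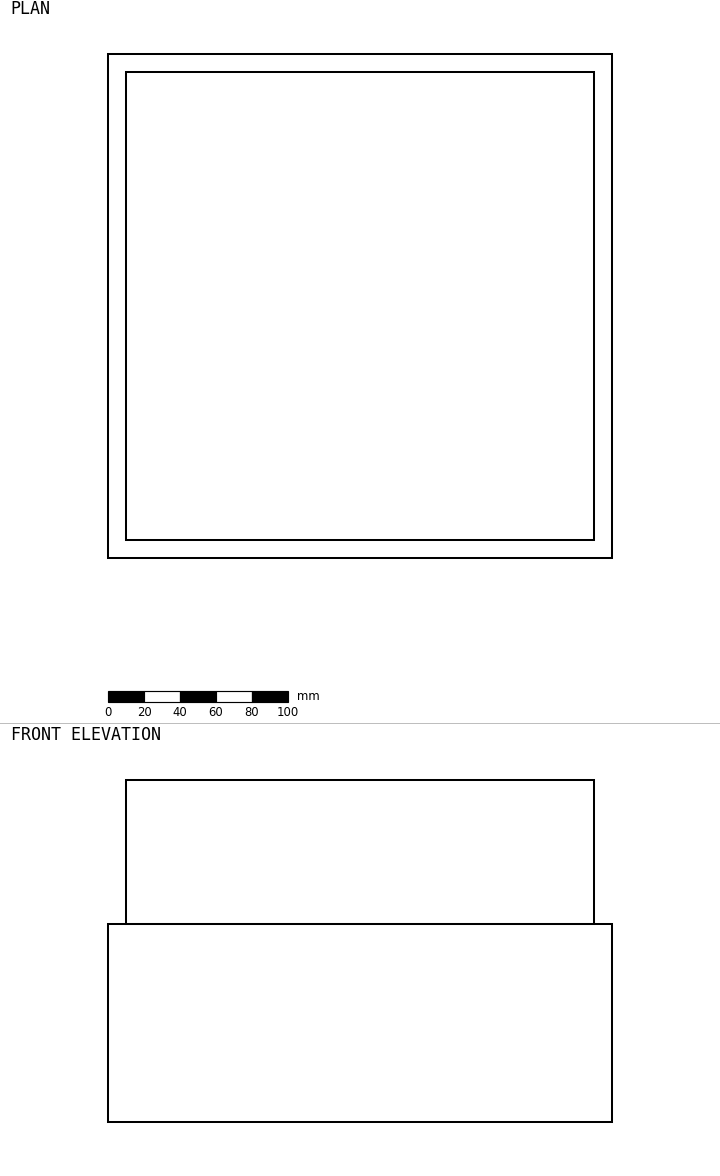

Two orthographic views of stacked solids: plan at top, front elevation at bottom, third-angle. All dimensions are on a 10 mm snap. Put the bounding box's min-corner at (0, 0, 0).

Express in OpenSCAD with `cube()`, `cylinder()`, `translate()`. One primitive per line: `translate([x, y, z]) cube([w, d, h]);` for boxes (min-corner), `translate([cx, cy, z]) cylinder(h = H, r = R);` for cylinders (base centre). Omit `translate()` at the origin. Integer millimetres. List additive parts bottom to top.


cube([280, 280, 110]);
translate([10, 10, 110]) cube([260, 260, 80]);
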